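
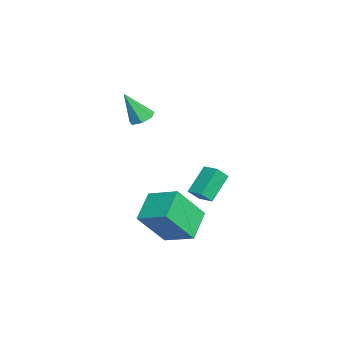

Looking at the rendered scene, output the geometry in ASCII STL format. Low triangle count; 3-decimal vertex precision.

solid 
facet normal -0.483 -0.786 -0.385
outer loop
vertex 0.454 -3.149 -1.762
vertex -0.116 -1.948 -3.502
vertex 1.834 -3.618 -2.537
endloop
endfacet
facet normal 0.260 -0.548 0.795
outer loop
vertex 2.636 -2.312 -1.898
vertex 0.454 -3.149 -1.762
vertex 1.834 -3.618 -2.537
endloop
endfacet
facet normal -0.483 -0.786 -0.385
outer loop
vertex 1.834 -3.618 -2.537
vertex -0.116 -1.948 -3.502
vertex 1.264 -2.416 -4.277
endloop
endfacet
facet normal 0.836 -0.284 -0.470
outer loop
vertex 1.264 -2.416 -4.277
vertex 2.636 -2.312 -1.898
vertex 1.834 -3.618 -2.537
endloop
endfacet
facet normal -0.836 0.284 0.470
outer loop
vertex 0.454 -3.149 -1.762
vertex 0.686 -0.642 -2.863
vertex -0.116 -1.948 -3.502
endloop
endfacet
facet normal 0.260 -0.549 0.794
outer loop
vertex 1.256 -1.844 -1.123
vertex 0.454 -3.149 -1.762
vertex 2.636 -2.312 -1.898
endloop
endfacet
facet normal -0.836 0.284 0.470
outer loop
vertex 1.256 -1.844 -1.123
vertex 0.686 -0.642 -2.863
vertex 0.454 -3.149 -1.762
endloop
endfacet
facet normal -0.260 0.549 -0.795
outer loop
vertex -0.116 -1.948 -3.502
vertex 0.686 -0.642 -2.863
vertex 1.264 -2.416 -4.277
endloop
endfacet
facet normal 0.836 -0.284 -0.470
outer loop
vertex 2.066 -1.111 -3.638
vertex 2.636 -2.312 -1.898
vertex 1.264 -2.416 -4.277
endloop
endfacet
facet normal -0.260 0.549 -0.795
outer loop
vertex 1.264 -2.416 -4.277
vertex 0.686 -0.642 -2.863
vertex 2.066 -1.111 -3.638
endloop
endfacet
facet normal 0.483 0.787 0.385
outer loop
vertex 2.066 -1.111 -3.638
vertex 1.256 -1.844 -1.123
vertex 2.636 -2.312 -1.898
endloop
endfacet
facet normal 0.483 0.786 0.385
outer loop
vertex 0.686 -0.642 -2.863
vertex 1.256 -1.844 -1.123
vertex 2.066 -1.111 -3.638
endloop
endfacet
facet normal 0.012 0.467 -0.884
outer loop
vertex -1.786 -3.044 1.915
vertex -2.169 -3.505 1.666
vertex -2.34 -2.95 1.957
endloop
endfacet
facet normal 0.169 0.672 0.721
outer loop
vertex -1.786 -3.044 1.915
vertex -2.34 -2.95 1.957
vertex -2.191 -4.315 3.194
endloop
endfacet
facet normal 0.012 0.467 -0.884
outer loop
vertex -2.34 -2.95 1.957
vertex -2.169 -3.505 1.666
vertex -2.766 -3.274 1.78
endloop
endfacet
facet normal -0.624 0.486 0.612
outer loop
vertex -2.34 -2.95 1.957
vertex -2.766 -3.274 1.78
vertex -2.191 -4.315 3.194
endloop
endfacet
facet normal 0.012 0.468 -0.884
outer loop
vertex -2.766 -3.274 1.78
vertex -2.169 -3.505 1.666
vertex -2.743 -3.773 1.516
endloop
endfacet
facet normal -0.950 -0.179 0.255
outer loop
vertex -2.766 -3.274 1.78
vertex -2.743 -3.773 1.516
vertex -2.191 -4.315 3.194
endloop
endfacet
facet normal 0.012 0.468 -0.884
outer loop
vertex -2.743 -3.773 1.516
vertex -2.169 -3.505 1.666
vertex -2.288 -4.07 1.365
endloop
endfacet
facet normal -0.563 -0.822 -0.080
outer loop
vertex -2.743 -3.773 1.516
vertex -2.288 -4.07 1.365
vertex -2.191 -4.315 3.194
endloop
endfacet
facet normal 0.012 0.468 -0.884
outer loop
vertex -2.288 -4.07 1.365
vertex -2.169 -3.505 1.666
vertex -1.744 -3.942 1.44
endloop
endfacet
facet normal 0.245 -0.959 -0.141
outer loop
vertex -2.288 -4.07 1.365
vertex -1.744 -3.942 1.44
vertex -2.191 -4.315 3.194
endloop
endfacet
facet normal 0.011 0.468 -0.884
outer loop
vertex -1.744 -3.942 1.44
vertex -2.169 -3.505 1.666
vertex -1.52 -3.485 1.685
endloop
endfacet
facet normal 0.866 -0.487 0.117
outer loop
vertex -1.744 -3.942 1.44
vertex -1.52 -3.485 1.685
vertex -2.191 -4.315 3.194
endloop
endfacet
facet normal 0.011 0.468 -0.884
outer loop
vertex -1.52 -3.485 1.685
vertex -2.169 -3.505 1.666
vertex -1.786 -3.044 1.915
endloop
endfacet
facet normal 0.831 0.240 0.502
outer loop
vertex -1.52 -3.485 1.685
vertex -1.786 -3.044 1.915
vertex -2.191 -4.315 3.194
endloop
endfacet
facet normal -0.619 0.444 0.648
outer loop
vertex -3.226 -0.692 -2.075
vertex -2.589 -0.087 -1.881
vertex -3.525 -0.171 -2.718
endloop
endfacet
facet normal -0.708 -0.672 -0.216
outer loop
vertex -2.491 -0.913 -3.799
vertex -3.226 -0.692 -2.075
vertex -3.525 -0.171 -2.718
endloop
endfacet
facet normal -0.619 0.444 0.648
outer loop
vertex -3.525 -0.171 -2.718
vertex -2.589 -0.087 -1.881
vertex -2.888 0.434 -2.524
endloop
endfacet
facet normal -0.340 0.592 -0.731
outer loop
vertex -2.888 0.434 -2.524
vertex -2.491 -0.913 -3.799
vertex -3.525 -0.171 -2.718
endloop
endfacet
facet normal 0.340 -0.592 0.731
outer loop
vertex -3.226 -0.692 -2.075
vertex -1.555 -0.829 -2.962
vertex -2.589 -0.087 -1.881
endloop
endfacet
facet normal -0.708 -0.672 -0.216
outer loop
vertex -2.192 -1.434 -3.156
vertex -3.226 -0.692 -2.075
vertex -2.491 -0.913 -3.799
endloop
endfacet
facet normal 0.340 -0.592 0.731
outer loop
vertex -2.192 -1.434 -3.156
vertex -1.555 -0.829 -2.962
vertex -3.226 -0.692 -2.075
endloop
endfacet
facet normal 0.708 0.672 0.216
outer loop
vertex -2.589 -0.087 -1.881
vertex -1.555 -0.829 -2.962
vertex -2.888 0.434 -2.524
endloop
endfacet
facet normal -0.340 0.592 -0.731
outer loop
vertex -1.854 -0.308 -3.605
vertex -2.491 -0.913 -3.799
vertex -2.888 0.434 -2.524
endloop
endfacet
facet normal 0.708 0.672 0.216
outer loop
vertex -2.888 0.434 -2.524
vertex -1.555 -0.829 -2.962
vertex -1.854 -0.308 -3.605
endloop
endfacet
facet normal 0.619 -0.444 -0.648
outer loop
vertex -1.854 -0.308 -3.605
vertex -2.192 -1.434 -3.156
vertex -2.491 -0.913 -3.799
endloop
endfacet
facet normal 0.619 -0.444 -0.648
outer loop
vertex -1.555 -0.829 -2.962
vertex -2.192 -1.434 -3.156
vertex -1.854 -0.308 -3.605
endloop
endfacet

endsolid


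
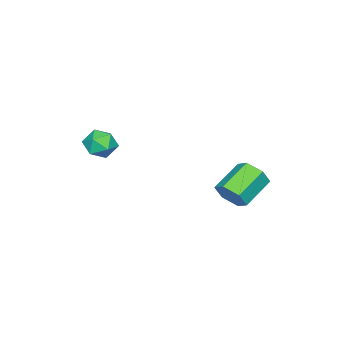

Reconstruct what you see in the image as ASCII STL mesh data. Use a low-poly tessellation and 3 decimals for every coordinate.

solid 
facet normal -0.044 0.951 0.307
outer loop
vertex 2.346 -2.084 3.59
vertex 2.641 -2.345 4.439
vertex 3.262 -2.104 3.782
endloop
endfacet
facet normal 0.102 0.915 -0.391
outer loop
vertex 2.346 -2.084 3.59
vertex 3.262 -2.104 3.782
vertex 2.949 -2.421 2.959
endloop
endfacet
facet normal -0.429 0.560 -0.709
outer loop
vertex 2.346 -2.084 3.59
vertex 2.949 -2.421 2.959
vertex 2.134 -2.857 3.108
endloop
endfacet
facet normal -0.903 0.377 -0.207
outer loop
vertex 2.346 -2.084 3.59
vertex 2.134 -2.857 3.108
vertex 1.944 -2.81 4.023
endloop
endfacet
facet normal -0.664 0.618 0.421
outer loop
vertex 2.346 -2.084 3.59
vertex 1.944 -2.81 4.023
vertex 2.641 -2.345 4.439
endloop
endfacet
facet normal 0.701 0.535 -0.472
outer loop
vertex 2.949 -2.421 2.959
vertex 3.262 -2.104 3.782
vertex 3.616 -2.89 3.417
endloop
endfacet
facet normal 0.466 0.593 0.657
outer loop
vertex 3.262 -2.104 3.782
vertex 2.641 -2.345 4.439
vertex 3.426 -2.843 4.332
endloop
endfacet
facet normal -0.539 0.055 0.841
outer loop
vertex 2.641 -2.345 4.439
vertex 1.944 -2.81 4.023
vertex 2.611 -3.279 4.481
endloop
endfacet
facet normal -0.926 -0.336 -0.175
outer loop
vertex 1.944 -2.81 4.023
vertex 2.134 -2.857 3.108
vertex 2.298 -3.596 3.658
endloop
endfacet
facet normal -0.159 -0.039 -0.986
outer loop
vertex 2.134 -2.857 3.108
vertex 2.949 -2.421 2.959
vertex 2.919 -3.355 3.001
endloop
endfacet
facet normal 0.903 -0.377 0.207
outer loop
vertex 3.214 -3.616 3.85
vertex 3.616 -2.89 3.417
vertex 3.426 -2.843 4.332
endloop
endfacet
facet normal 0.429 -0.560 0.709
outer loop
vertex 3.214 -3.616 3.85
vertex 3.426 -2.843 4.332
vertex 2.611 -3.279 4.481
endloop
endfacet
facet normal -0.102 -0.915 0.391
outer loop
vertex 3.214 -3.616 3.85
vertex 2.611 -3.279 4.481
vertex 2.298 -3.596 3.658
endloop
endfacet
facet normal 0.044 -0.951 -0.307
outer loop
vertex 3.214 -3.616 3.85
vertex 2.298 -3.596 3.658
vertex 2.919 -3.355 3.001
endloop
endfacet
facet normal 0.664 -0.618 -0.421
outer loop
vertex 3.214 -3.616 3.85
vertex 2.919 -3.355 3.001
vertex 3.616 -2.89 3.417
endloop
endfacet
facet normal 0.926 0.336 0.175
outer loop
vertex 3.426 -2.843 4.332
vertex 3.616 -2.89 3.417
vertex 3.262 -2.104 3.782
endloop
endfacet
facet normal 0.159 0.039 0.986
outer loop
vertex 2.611 -3.279 4.481
vertex 3.426 -2.843 4.332
vertex 2.641 -2.345 4.439
endloop
endfacet
facet normal -0.701 -0.535 0.472
outer loop
vertex 2.298 -3.596 3.658
vertex 2.611 -3.279 4.481
vertex 1.944 -2.81 4.023
endloop
endfacet
facet normal -0.466 -0.593 -0.657
outer loop
vertex 2.919 -3.355 3.001
vertex 2.298 -3.596 3.658
vertex 2.134 -2.857 3.108
endloop
endfacet
facet normal 0.539 -0.055 -0.841
outer loop
vertex 3.616 -2.89 3.417
vertex 2.919 -3.355 3.001
vertex 2.949 -2.421 2.959
endloop
endfacet
facet normal 0.867 -0.180 -0.465
outer loop
vertex 1.195 3.829 1.398
vertex 0.788 3.139 0.906
vertex 0.79 4.017 0.571
endloop
endfacet
facet normal 0.251 0.963 0.096
outer loop
vertex 1.195 3.829 1.398
vertex 0.79 4.017 0.571
vertex -0.461 4.171 2.287
endloop
endfacet
facet normal 0.251 0.963 0.096
outer loop
vertex -0.461 4.171 2.287
vertex 0.79 4.017 0.571
vertex -0.866 4.359 1.459
endloop
endfacet
facet normal -0.867 0.179 0.465
outer loop
vertex -0.461 4.171 2.287
vertex -0.866 4.359 1.459
vertex -0.868 3.481 1.794
endloop
endfacet
facet normal 0.867 -0.180 -0.465
outer loop
vertex 0.79 4.017 0.571
vertex 0.788 3.139 0.906
vertex 0.383 3.327 0.079
endloop
endfacet
facet normal -0.248 0.655 -0.714
outer loop
vertex 0.79 4.017 0.571
vertex 0.383 3.327 0.079
vertex -0.866 4.359 1.459
endloop
endfacet
facet normal -0.247 0.655 -0.714
outer loop
vertex -0.866 4.359 1.459
vertex 0.383 3.327 0.079
vertex -1.273 3.67 0.967
endloop
endfacet
facet normal -0.867 0.180 0.465
outer loop
vertex -0.866 4.359 1.459
vertex -1.273 3.67 0.967
vertex -0.868 3.481 1.794
endloop
endfacet
facet normal 0.867 -0.179 -0.465
outer loop
vertex 0.383 3.327 0.079
vertex 0.788 3.139 0.906
vertex 0.381 2.449 0.413
endloop
endfacet
facet normal -0.498 -0.307 -0.811
outer loop
vertex 0.383 3.327 0.079
vertex 0.381 2.449 0.413
vertex -1.273 3.67 0.967
endloop
endfacet
facet normal -0.499 -0.308 -0.810
outer loop
vertex -1.273 3.67 0.967
vertex 0.381 2.449 0.413
vertex -1.275 2.791 1.302
endloop
endfacet
facet normal -0.867 0.179 0.465
outer loop
vertex -1.273 3.67 0.967
vertex -1.275 2.791 1.302
vertex -0.868 3.481 1.794
endloop
endfacet
facet normal 0.867 -0.179 -0.465
outer loop
vertex 0.381 2.449 0.413
vertex 0.788 3.139 0.906
vertex 0.786 2.261 1.241
endloop
endfacet
facet normal -0.251 -0.963 -0.096
outer loop
vertex 0.381 2.449 0.413
vertex 0.786 2.261 1.241
vertex -1.275 2.791 1.302
endloop
endfacet
facet normal -0.251 -0.963 -0.096
outer loop
vertex -1.275 2.791 1.302
vertex 0.786 2.261 1.241
vertex -0.87 2.603 2.129
endloop
endfacet
facet normal -0.867 0.180 0.465
outer loop
vertex -1.275 2.791 1.302
vertex -0.87 2.603 2.129
vertex -0.868 3.481 1.794
endloop
endfacet
facet normal 0.867 -0.180 -0.465
outer loop
vertex 0.786 2.261 1.241
vertex 0.788 3.139 0.906
vertex 1.193 2.95 1.733
endloop
endfacet
facet normal 0.247 -0.656 0.714
outer loop
vertex 0.786 2.261 1.241
vertex 1.193 2.95 1.733
vertex -0.87 2.603 2.129
endloop
endfacet
facet normal 0.247 -0.655 0.714
outer loop
vertex -0.87 2.603 2.129
vertex 1.193 2.95 1.733
vertex -0.463 3.293 2.621
endloop
endfacet
facet normal -0.867 0.180 0.465
outer loop
vertex -0.87 2.603 2.129
vertex -0.463 3.293 2.621
vertex -0.868 3.481 1.794
endloop
endfacet
facet normal 0.867 -0.179 -0.465
outer loop
vertex 1.193 2.95 1.733
vertex 0.788 3.139 0.906
vertex 1.195 3.829 1.398
endloop
endfacet
facet normal 0.498 0.308 0.811
outer loop
vertex 1.193 2.95 1.733
vertex 1.195 3.829 1.398
vertex -0.463 3.293 2.621
endloop
endfacet
facet normal 0.499 0.307 0.811
outer loop
vertex -0.463 3.293 2.621
vertex 1.195 3.829 1.398
vertex -0.461 4.171 2.287
endloop
endfacet
facet normal -0.867 0.179 0.465
outer loop
vertex -0.463 3.293 2.621
vertex -0.461 4.171 2.287
vertex -0.868 3.481 1.794
endloop
endfacet

endsolid


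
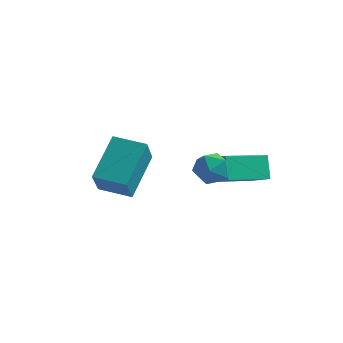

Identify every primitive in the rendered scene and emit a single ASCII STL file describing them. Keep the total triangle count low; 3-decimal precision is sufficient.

solid 
facet normal -0.986 -0.097 0.133
outer loop
vertex -3.011 -0.806 1.12
vertex -2.996 0.816 2.422
vertex -3.256 0.115 -0.025
endloop
endfacet
facet normal -0.008 -0.780 -0.626
outer loop
vertex -1.944 0.244 -0.202
vertex -3.011 -0.806 1.12
vertex -3.256 0.115 -0.025
endloop
endfacet
facet normal -0.986 -0.097 0.133
outer loop
vertex -3.256 0.115 -0.025
vertex -2.996 0.816 2.422
vertex -3.241 1.737 1.276
endloop
endfacet
facet normal -0.164 0.618 -0.769
outer loop
vertex -3.241 1.737 1.276
vertex -1.944 0.244 -0.202
vertex -3.256 0.115 -0.025
endloop
endfacet
facet normal 0.164 -0.618 0.768
outer loop
vertex -3.011 -0.806 1.12
vertex -1.684 0.945 2.245
vertex -2.996 0.816 2.422
endloop
endfacet
facet normal -0.007 -0.780 -0.625
outer loop
vertex -1.699 -0.677 0.944
vertex -3.011 -0.806 1.12
vertex -1.944 0.244 -0.202
endloop
endfacet
facet normal 0.164 -0.618 0.769
outer loop
vertex -1.699 -0.677 0.944
vertex -1.684 0.945 2.245
vertex -3.011 -0.806 1.12
endloop
endfacet
facet normal 0.008 0.780 0.625
outer loop
vertex -2.996 0.816 2.422
vertex -1.684 0.945 2.245
vertex -3.241 1.737 1.276
endloop
endfacet
facet normal -0.164 0.618 -0.769
outer loop
vertex -1.929 1.866 1.1
vertex -1.944 0.244 -0.202
vertex -3.241 1.737 1.276
endloop
endfacet
facet normal 0.007 0.780 0.626
outer loop
vertex -3.241 1.737 1.276
vertex -1.684 0.945 2.245
vertex -1.929 1.866 1.1
endloop
endfacet
facet normal 0.986 0.097 -0.133
outer loop
vertex -1.929 1.866 1.1
vertex -1.699 -0.677 0.944
vertex -1.944 0.244 -0.202
endloop
endfacet
facet normal 0.986 0.097 -0.133
outer loop
vertex -1.684 0.945 2.245
vertex -1.699 -0.677 0.944
vertex -1.929 1.866 1.1
endloop
endfacet
facet normal -0.534 0.333 0.777
outer loop
vertex 1.151 -0.991 3.03
vertex 1.588 -1.39 3.501
vertex 1.774 -0.678 3.324
endloop
endfacet
facet normal -0.526 0.813 0.249
outer loop
vertex 1.151 -0.991 3.03
vertex 1.774 -0.678 3.324
vertex 1.602 -0.566 2.595
endloop
endfacet
facet normal -0.797 0.504 -0.333
outer loop
vertex 1.151 -0.991 3.03
vertex 1.602 -0.566 2.595
vertex 1.31 -1.208 2.322
endloop
endfacet
facet normal -0.972 -0.168 -0.167
outer loop
vertex 1.151 -0.991 3.03
vertex 1.31 -1.208 2.322
vertex 1.302 -1.718 2.882
endloop
endfacet
facet normal -0.810 -0.274 0.519
outer loop
vertex 1.151 -0.991 3.03
vertex 1.302 -1.718 2.882
vertex 1.588 -1.39 3.501
endloop
endfacet
facet normal 0.154 0.981 0.114
outer loop
vertex 1.602 -0.566 2.595
vertex 1.774 -0.678 3.324
vertex 2.318 -0.702 2.798
endloop
endfacet
facet normal 0.142 0.204 0.969
outer loop
vertex 1.774 -0.678 3.324
vertex 1.588 -1.39 3.501
vertex 2.31 -1.212 3.358
endloop
endfacet
facet normal -0.304 -0.777 0.552
outer loop
vertex 1.588 -1.39 3.501
vertex 1.302 -1.718 2.882
vertex 2.018 -1.854 3.085
endloop
endfacet
facet normal -0.567 -0.605 -0.559
outer loop
vertex 1.302 -1.718 2.882
vertex 1.31 -1.208 2.322
vertex 1.846 -1.742 2.356
endloop
endfacet
facet normal -0.283 0.481 -0.830
outer loop
vertex 1.31 -1.208 2.322
vertex 1.602 -0.566 2.595
vertex 2.032 -1.03 2.179
endloop
endfacet
facet normal 0.972 0.168 0.167
outer loop
vertex 2.469 -1.429 2.65
vertex 2.318 -0.702 2.798
vertex 2.31 -1.212 3.358
endloop
endfacet
facet normal 0.797 -0.504 0.333
outer loop
vertex 2.469 -1.429 2.65
vertex 2.31 -1.212 3.358
vertex 2.018 -1.854 3.085
endloop
endfacet
facet normal 0.526 -0.813 -0.249
outer loop
vertex 2.469 -1.429 2.65
vertex 2.018 -1.854 3.085
vertex 1.846 -1.742 2.356
endloop
endfacet
facet normal 0.534 -0.333 -0.777
outer loop
vertex 2.469 -1.429 2.65
vertex 1.846 -1.742 2.356
vertex 2.032 -1.03 2.179
endloop
endfacet
facet normal 0.810 0.274 -0.519
outer loop
vertex 2.469 -1.429 2.65
vertex 2.032 -1.03 2.179
vertex 2.318 -0.702 2.798
endloop
endfacet
facet normal 0.567 0.605 0.559
outer loop
vertex 2.31 -1.212 3.358
vertex 2.318 -0.702 2.798
vertex 1.774 -0.678 3.324
endloop
endfacet
facet normal 0.283 -0.481 0.830
outer loop
vertex 2.018 -1.854 3.085
vertex 2.31 -1.212 3.358
vertex 1.588 -1.39 3.501
endloop
endfacet
facet normal -0.154 -0.981 -0.114
outer loop
vertex 1.846 -1.742 2.356
vertex 2.018 -1.854 3.085
vertex 1.302 -1.718 2.882
endloop
endfacet
facet normal -0.142 -0.204 -0.969
outer loop
vertex 2.032 -1.03 2.179
vertex 1.846 -1.742 2.356
vertex 1.31 -1.208 2.322
endloop
endfacet
facet normal 0.304 0.777 -0.552
outer loop
vertex 2.318 -0.702 2.798
vertex 2.032 -1.03 2.179
vertex 1.602 -0.566 2.595
endloop
endfacet
facet normal -0.292 0.438 0.850
outer loop
vertex 1.523 0.626 2.511
vertex 2.363 2.449 1.86
vertex 0.705 0.86 2.11
endloop
endfacet
facet normal -0.398 -0.864 0.309
outer loop
vertex 1.017 0.391 1.2
vertex 1.523 0.626 2.511
vertex 0.705 0.86 2.11
endloop
endfacet
facet normal -0.292 0.438 0.850
outer loop
vertex 0.705 0.86 2.11
vertex 2.363 2.449 1.86
vertex 1.545 2.683 1.459
endloop
endfacet
facet normal -0.870 0.249 -0.426
outer loop
vertex 1.545 2.683 1.459
vertex 1.017 0.391 1.2
vertex 0.705 0.86 2.11
endloop
endfacet
facet normal 0.870 -0.249 0.426
outer loop
vertex 1.523 0.626 2.511
vertex 2.675 1.98 0.95
vertex 2.363 2.449 1.86
endloop
endfacet
facet normal -0.398 -0.864 0.309
outer loop
vertex 1.835 0.157 1.601
vertex 1.523 0.626 2.511
vertex 1.017 0.391 1.2
endloop
endfacet
facet normal 0.870 -0.249 0.426
outer loop
vertex 1.835 0.157 1.601
vertex 2.675 1.98 0.95
vertex 1.523 0.626 2.511
endloop
endfacet
facet normal 0.398 0.864 -0.309
outer loop
vertex 2.363 2.449 1.86
vertex 2.675 1.98 0.95
vertex 1.545 2.683 1.459
endloop
endfacet
facet normal -0.870 0.249 -0.426
outer loop
vertex 1.857 2.214 0.549
vertex 1.017 0.391 1.2
vertex 1.545 2.683 1.459
endloop
endfacet
facet normal 0.398 0.864 -0.309
outer loop
vertex 1.545 2.683 1.459
vertex 2.675 1.98 0.95
vertex 1.857 2.214 0.549
endloop
endfacet
facet normal 0.292 -0.438 -0.850
outer loop
vertex 1.857 2.214 0.549
vertex 1.835 0.157 1.601
vertex 1.017 0.391 1.2
endloop
endfacet
facet normal 0.292 -0.438 -0.850
outer loop
vertex 2.675 1.98 0.95
vertex 1.835 0.157 1.601
vertex 1.857 2.214 0.549
endloop
endfacet

endsolid


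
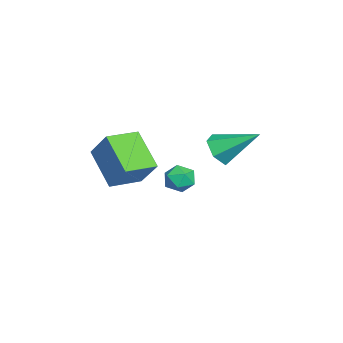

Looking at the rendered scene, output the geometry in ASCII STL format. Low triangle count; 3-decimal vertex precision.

solid 
facet normal -0.660 0.268 0.702
outer loop
vertex -0.451 -0.322 -1.018
vertex -0.915 -0.877 -1.242
vertex -0.398 -1.01 -0.705
endloop
endfacet
facet normal 0.007 0.415 0.910
outer loop
vertex -0.451 -0.322 -1.018
vertex -0.398 -1.01 -0.705
vertex 0.23 -0.626 -0.885
endloop
endfacet
facet normal 0.297 0.853 0.429
outer loop
vertex -0.451 -0.322 -1.018
vertex 0.23 -0.626 -0.885
vertex 0.101 -0.256 -1.532
endloop
endfacet
facet normal -0.190 0.979 -0.078
outer loop
vertex -0.451 -0.322 -1.018
vertex 0.101 -0.256 -1.532
vertex -0.606 -0.411 -1.753
endloop
endfacet
facet normal -0.782 0.617 0.090
outer loop
vertex -0.451 -0.322 -1.018
vertex -0.606 -0.411 -1.753
vertex -0.915 -0.877 -1.242
endloop
endfacet
facet normal 0.379 -0.195 0.905
outer loop
vertex 0.23 -0.626 -0.885
vertex -0.398 -1.01 -0.705
vertex 0.186 -1.369 -1.027
endloop
endfacet
facet normal -0.701 -0.432 0.568
outer loop
vertex -0.398 -1.01 -0.705
vertex -0.915 -0.877 -1.242
vertex -0.521 -1.524 -1.248
endloop
endfacet
facet normal -0.897 0.134 -0.421
outer loop
vertex -0.915 -0.877 -1.242
vertex -0.606 -0.411 -1.753
vertex -0.65 -1.154 -1.895
endloop
endfacet
facet normal 0.059 0.718 -0.693
outer loop
vertex -0.606 -0.411 -1.753
vertex 0.101 -0.256 -1.532
vertex -0.022 -0.77 -2.075
endloop
endfacet
facet normal 0.848 0.515 0.126
outer loop
vertex 0.101 -0.256 -1.532
vertex 0.23 -0.626 -0.885
vertex 0.495 -0.903 -1.538
endloop
endfacet
facet normal 0.190 -0.979 0.078
outer loop
vertex 0.031 -1.458 -1.762
vertex 0.186 -1.369 -1.027
vertex -0.521 -1.524 -1.248
endloop
endfacet
facet normal -0.297 -0.853 -0.429
outer loop
vertex 0.031 -1.458 -1.762
vertex -0.521 -1.524 -1.248
vertex -0.65 -1.154 -1.895
endloop
endfacet
facet normal -0.007 -0.415 -0.910
outer loop
vertex 0.031 -1.458 -1.762
vertex -0.65 -1.154 -1.895
vertex -0.022 -0.77 -2.075
endloop
endfacet
facet normal 0.660 -0.268 -0.702
outer loop
vertex 0.031 -1.458 -1.762
vertex -0.022 -0.77 -2.075
vertex 0.495 -0.903 -1.538
endloop
endfacet
facet normal 0.782 -0.617 -0.090
outer loop
vertex 0.031 -1.458 -1.762
vertex 0.495 -0.903 -1.538
vertex 0.186 -1.369 -1.027
endloop
endfacet
facet normal -0.059 -0.718 0.693
outer loop
vertex -0.521 -1.524 -1.248
vertex 0.186 -1.369 -1.027
vertex -0.398 -1.01 -0.705
endloop
endfacet
facet normal -0.848 -0.515 -0.126
outer loop
vertex -0.65 -1.154 -1.895
vertex -0.521 -1.524 -1.248
vertex -0.915 -0.877 -1.242
endloop
endfacet
facet normal -0.379 0.195 -0.905
outer loop
vertex -0.022 -0.77 -2.075
vertex -0.65 -1.154 -1.895
vertex -0.606 -0.411 -1.753
endloop
endfacet
facet normal 0.701 0.432 -0.568
outer loop
vertex 0.495 -0.903 -1.538
vertex -0.022 -0.77 -2.075
vertex 0.101 -0.256 -1.532
endloop
endfacet
facet normal 0.897 -0.134 0.421
outer loop
vertex 0.186 -1.369 -1.027
vertex 0.495 -0.903 -1.538
vertex 0.23 -0.626 -0.885
endloop
endfacet
facet normal -0.625 0.776 -0.084
outer loop
vertex 1.961 -2.326 2.3
vertex 3.22 -1.448 1.049
vertex 1.236 -3.043 1.067
endloop
endfacet
facet normal -0.636 -0.443 0.632
outer loop
vertex 2.16 -4.192 1.191
vertex 1.961 -2.326 2.3
vertex 1.236 -3.043 1.067
endloop
endfacet
facet normal -0.625 0.776 -0.084
outer loop
vertex 1.236 -3.043 1.067
vertex 3.22 -1.448 1.049
vertex 2.494 -2.165 -0.184
endloop
endfacet
facet normal -0.454 -0.448 -0.770
outer loop
vertex 2.494 -2.165 -0.184
vertex 2.16 -4.192 1.191
vertex 1.236 -3.043 1.067
endloop
endfacet
facet normal 0.453 0.448 0.771
outer loop
vertex 1.961 -2.326 2.3
vertex 4.144 -2.597 1.173
vertex 3.22 -1.448 1.049
endloop
endfacet
facet normal -0.636 -0.443 0.632
outer loop
vertex 2.886 -3.475 2.424
vertex 1.961 -2.326 2.3
vertex 2.16 -4.192 1.191
endloop
endfacet
facet normal 0.453 0.448 0.770
outer loop
vertex 2.886 -3.475 2.424
vertex 4.144 -2.597 1.173
vertex 1.961 -2.326 2.3
endloop
endfacet
facet normal 0.636 0.443 -0.632
outer loop
vertex 3.22 -1.448 1.049
vertex 4.144 -2.597 1.173
vertex 2.494 -2.165 -0.184
endloop
endfacet
facet normal -0.453 -0.448 -0.771
outer loop
vertex 3.419 -3.314 -0.06
vertex 2.16 -4.192 1.191
vertex 2.494 -2.165 -0.184
endloop
endfacet
facet normal 0.636 0.444 -0.632
outer loop
vertex 2.494 -2.165 -0.184
vertex 4.144 -2.597 1.173
vertex 3.419 -3.314 -0.06
endloop
endfacet
facet normal 0.625 -0.776 0.084
outer loop
vertex 3.419 -3.314 -0.06
vertex 2.886 -3.475 2.424
vertex 2.16 -4.192 1.191
endloop
endfacet
facet normal 0.625 -0.776 0.084
outer loop
vertex 4.144 -2.597 1.173
vertex 2.886 -3.475 2.424
vertex 3.419 -3.314 -0.06
endloop
endfacet
facet normal -0.151 -0.823 -0.547
outer loop
vertex 2.806 0.671 1.472
vertex 1.993 0.837 1.447
vertex 2.495 1.136 0.858
endloop
endfacet
facet normal 0.911 0.372 -0.179
outer loop
vertex 2.806 0.671 1.472
vertex 2.495 1.136 0.858
vertex 2.287 2.443 2.513
endloop
endfacet
facet normal -0.151 -0.823 -0.547
outer loop
vertex 2.495 1.136 0.858
vertex 1.993 0.837 1.447
vertex 1.682 1.302 0.833
endloop
endfacet
facet normal 0.178 0.783 -0.596
outer loop
vertex 2.495 1.136 0.858
vertex 1.682 1.302 0.833
vertex 2.287 2.443 2.513
endloop
endfacet
facet normal -0.151 -0.823 -0.547
outer loop
vertex 1.682 1.302 0.833
vertex 1.993 0.837 1.447
vertex 1.18 1.003 1.422
endloop
endfacet
facet normal -0.681 0.696 -0.227
outer loop
vertex 1.682 1.302 0.833
vertex 1.18 1.003 1.422
vertex 2.287 2.443 2.513
endloop
endfacet
facet normal -0.151 -0.823 -0.547
outer loop
vertex 1.18 1.003 1.422
vertex 1.993 0.837 1.447
vertex 1.49 0.538 2.036
endloop
endfacet
facet normal -0.807 0.198 0.557
outer loop
vertex 1.18 1.003 1.422
vertex 1.49 0.538 2.036
vertex 2.287 2.443 2.513
endloop
endfacet
facet normal -0.150 -0.824 -0.547
outer loop
vertex 1.49 0.538 2.036
vertex 1.993 0.837 1.447
vertex 2.303 0.373 2.061
endloop
endfacet
facet normal -0.073 -0.213 0.974
outer loop
vertex 1.49 0.538 2.036
vertex 2.303 0.373 2.061
vertex 2.287 2.443 2.513
endloop
endfacet
facet normal -0.151 -0.824 -0.546
outer loop
vertex 2.303 0.373 2.061
vertex 1.993 0.837 1.447
vertex 2.806 0.671 1.472
endloop
endfacet
facet normal 0.785 -0.126 0.606
outer loop
vertex 2.303 0.373 2.061
vertex 2.806 0.671 1.472
vertex 2.287 2.443 2.513
endloop
endfacet

endsolid


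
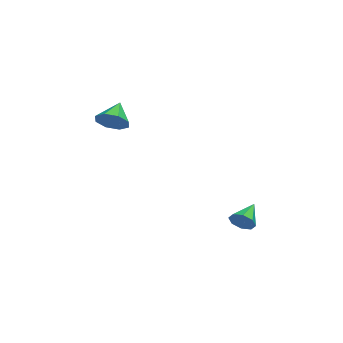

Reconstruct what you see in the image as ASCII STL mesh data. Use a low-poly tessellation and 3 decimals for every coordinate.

solid 
facet normal 0.839 -0.273 -0.471
outer loop
vertex 4.251 2.476 -2.368
vertex 3.988 2.065 -2.598
vertex 4.081 2.58 -2.731
endloop
endfacet
facet normal -0.009 0.960 0.279
outer loop
vertex 4.251 2.476 -2.368
vertex 4.081 2.58 -2.731
vertex 3.032 2.375 -2.062
endloop
endfacet
facet normal 0.839 -0.273 -0.471
outer loop
vertex 4.081 2.58 -2.731
vertex 3.988 2.065 -2.598
vertex 3.857 2.381 -3.015
endloop
endfacet
facet normal -0.373 0.872 -0.317
outer loop
vertex 4.081 2.58 -2.731
vertex 3.857 2.381 -3.015
vertex 3.032 2.375 -2.062
endloop
endfacet
facet normal 0.840 -0.271 -0.470
outer loop
vertex 3.857 2.381 -3.015
vertex 3.988 2.065 -2.598
vertex 3.71 1.997 -3.056
endloop
endfacet
facet normal -0.713 0.338 -0.615
outer loop
vertex 3.857 2.381 -3.015
vertex 3.71 1.997 -3.056
vertex 3.032 2.375 -2.062
endloop
endfacet
facet normal 0.840 -0.272 -0.469
outer loop
vertex 3.71 1.997 -3.056
vertex 3.988 2.065 -2.598
vertex 3.726 1.653 -2.828
endloop
endfacet
facet normal -0.833 -0.332 -0.442
outer loop
vertex 3.71 1.997 -3.056
vertex 3.726 1.653 -2.828
vertex 3.032 2.375 -2.062
endloop
endfacet
facet normal 0.840 -0.272 -0.470
outer loop
vertex 3.726 1.653 -2.828
vertex 3.988 2.065 -2.598
vertex 3.895 1.549 -2.466
endloop
endfacet
facet normal -0.664 -0.741 0.097
outer loop
vertex 3.726 1.653 -2.828
vertex 3.895 1.549 -2.466
vertex 3.032 2.375 -2.062
endloop
endfacet
facet normal 0.840 -0.272 -0.470
outer loop
vertex 3.895 1.549 -2.466
vertex 3.988 2.065 -2.598
vertex 4.119 1.748 -2.181
endloop
endfacet
facet normal -0.301 -0.654 0.694
outer loop
vertex 3.895 1.549 -2.466
vertex 4.119 1.748 -2.181
vertex 3.032 2.375 -2.062
endloop
endfacet
facet normal 0.839 -0.273 -0.471
outer loop
vertex 4.119 1.748 -2.181
vertex 3.988 2.065 -2.598
vertex 4.267 2.132 -2.14
endloop
endfacet
facet normal 0.039 -0.121 0.992
outer loop
vertex 4.119 1.748 -2.181
vertex 4.267 2.132 -2.14
vertex 3.032 2.375 -2.062
endloop
endfacet
facet normal 0.839 -0.273 -0.471
outer loop
vertex 4.267 2.132 -2.14
vertex 3.988 2.065 -2.598
vertex 4.251 2.476 -2.368
endloop
endfacet
facet normal 0.160 0.551 0.819
outer loop
vertex 4.267 2.132 -2.14
vertex 4.251 2.476 -2.368
vertex 3.032 2.375 -2.062
endloop
endfacet
facet normal 0.760 -0.120 -0.639
outer loop
vertex 3.508 -2.586 2.236
vertex 3.088 -2.916 1.799
vertex 3.273 -2.258 1.895
endloop
endfacet
facet normal 0.029 0.730 0.683
outer loop
vertex 3.508 -2.586 2.236
vertex 3.273 -2.258 1.895
vertex 2.252 -2.784 2.501
endloop
endfacet
facet normal 0.761 -0.121 -0.638
outer loop
vertex 3.273 -2.258 1.895
vertex 3.088 -2.916 1.799
vertex 2.93 -2.316 1.497
endloop
endfacet
facet normal -0.364 0.914 0.180
outer loop
vertex 3.273 -2.258 1.895
vertex 2.93 -2.316 1.497
vertex 2.252 -2.784 2.501
endloop
endfacet
facet normal 0.759 -0.122 -0.639
outer loop
vertex 2.93 -2.316 1.497
vertex 3.088 -2.916 1.799
vertex 2.679 -2.725 1.277
endloop
endfacet
facet normal -0.765 0.598 -0.238
outer loop
vertex 2.93 -2.316 1.497
vertex 2.679 -2.725 1.277
vertex 2.252 -2.784 2.501
endloop
endfacet
facet normal 0.760 -0.119 -0.639
outer loop
vertex 2.679 -2.725 1.277
vertex 3.088 -2.916 1.799
vertex 2.669 -3.246 1.362
endloop
endfacet
facet normal -0.943 -0.036 -0.331
outer loop
vertex 2.679 -2.725 1.277
vertex 2.669 -3.246 1.362
vertex 2.252 -2.784 2.501
endloop
endfacet
facet normal 0.761 -0.121 -0.638
outer loop
vertex 2.669 -3.246 1.362
vertex 3.088 -2.916 1.799
vertex 2.903 -3.574 1.703
endloop
endfacet
facet normal -0.792 -0.609 -0.043
outer loop
vertex 2.669 -3.246 1.362
vertex 2.903 -3.574 1.703
vertex 2.252 -2.784 2.501
endloop
endfacet
facet normal 0.760 -0.120 -0.639
outer loop
vertex 2.903 -3.574 1.703
vertex 3.088 -2.916 1.799
vertex 3.246 -3.516 2.1
endloop
endfacet
facet normal -0.399 -0.793 0.460
outer loop
vertex 2.903 -3.574 1.703
vertex 3.246 -3.516 2.1
vertex 2.252 -2.784 2.501
endloop
endfacet
facet normal 0.759 -0.121 -0.639
outer loop
vertex 3.246 -3.516 2.1
vertex 3.088 -2.916 1.799
vertex 3.497 -3.107 2.321
endloop
endfacet
facet normal 0.003 -0.477 0.879
outer loop
vertex 3.246 -3.516 2.1
vertex 3.497 -3.107 2.321
vertex 2.252 -2.784 2.501
endloop
endfacet
facet normal 0.760 -0.120 -0.639
outer loop
vertex 3.497 -3.107 2.321
vertex 3.088 -2.916 1.799
vertex 3.508 -2.586 2.236
endloop
endfacet
facet normal 0.181 0.155 0.971
outer loop
vertex 3.497 -3.107 2.321
vertex 3.508 -2.586 2.236
vertex 2.252 -2.784 2.501
endloop
endfacet

endsolid


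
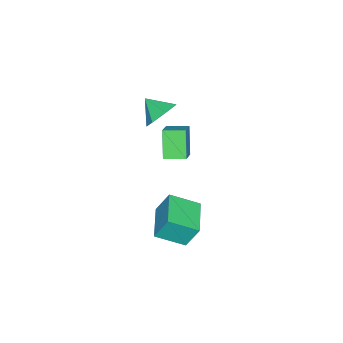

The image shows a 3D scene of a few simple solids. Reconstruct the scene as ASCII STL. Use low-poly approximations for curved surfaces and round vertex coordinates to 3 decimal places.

solid 
facet normal -0.491 -0.285 0.823
outer loop
vertex -1.535 -0.779 -0.179
vertex -1.95 0.203 -0.086
vertex -2.636 -1.168 -0.97
endloop
endfacet
facet normal 0.387 -0.918 -0.087
outer loop
vertex -1.87 -0.723 -2.254
vertex -1.535 -0.779 -0.179
vertex -2.636 -1.168 -0.97
endloop
endfacet
facet normal -0.491 -0.285 0.823
outer loop
vertex -2.636 -1.168 -0.97
vertex -1.95 0.203 -0.086
vertex -3.05 -0.186 -0.877
endloop
endfacet
facet normal -0.780 -0.276 -0.561
outer loop
vertex -3.05 -0.186 -0.877
vertex -1.87 -0.723 -2.254
vertex -2.636 -1.168 -0.97
endloop
endfacet
facet normal 0.780 0.277 0.561
outer loop
vertex -1.535 -0.779 -0.179
vertex -1.184 0.648 -1.37
vertex -1.95 0.203 -0.086
endloop
endfacet
facet normal 0.387 -0.918 -0.087
outer loop
vertex -0.77 -0.334 -1.463
vertex -1.535 -0.779 -0.179
vertex -1.87 -0.723 -2.254
endloop
endfacet
facet normal 0.781 0.276 0.561
outer loop
vertex -0.77 -0.334 -1.463
vertex -1.184 0.648 -1.37
vertex -1.535 -0.779 -0.179
endloop
endfacet
facet normal -0.387 0.918 0.087
outer loop
vertex -1.95 0.203 -0.086
vertex -1.184 0.648 -1.37
vertex -3.05 -0.186 -0.877
endloop
endfacet
facet normal -0.780 -0.277 -0.561
outer loop
vertex -2.285 0.259 -2.161
vertex -1.87 -0.723 -2.254
vertex -3.05 -0.186 -0.877
endloop
endfacet
facet normal -0.387 0.918 0.087
outer loop
vertex -3.05 -0.186 -0.877
vertex -1.184 0.648 -1.37
vertex -2.285 0.259 -2.161
endloop
endfacet
facet normal 0.491 0.285 -0.823
outer loop
vertex -2.285 0.259 -2.161
vertex -0.77 -0.334 -1.463
vertex -1.87 -0.723 -2.254
endloop
endfacet
facet normal 0.491 0.285 -0.823
outer loop
vertex -1.184 0.648 -1.37
vertex -0.77 -0.334 -1.463
vertex -2.285 0.259 -2.161
endloop
endfacet
facet normal -0.895 -0.439 0.076
outer loop
vertex 2.602 1.798 -0.055
vertex 1.961 2.989 -0.725
vertex 2.781 1.227 -1.243
endloop
endfacet
facet normal 0.425 -0.789 0.443
outer loop
vertex 4.339 1.991 -1.375
vertex 2.602 1.798 -0.055
vertex 2.781 1.227 -1.243
endloop
endfacet
facet normal -0.895 -0.439 0.076
outer loop
vertex 2.781 1.227 -1.243
vertex 1.961 2.989 -0.725
vertex 2.14 2.418 -1.913
endloop
endfacet
facet normal 0.135 -0.430 -0.893
outer loop
vertex 2.14 2.418 -1.913
vertex 4.339 1.991 -1.375
vertex 2.781 1.227 -1.243
endloop
endfacet
facet normal -0.135 0.430 0.893
outer loop
vertex 2.602 1.798 -0.055
vertex 3.519 3.753 -0.857
vertex 1.961 2.989 -0.725
endloop
endfacet
facet normal 0.425 -0.789 0.443
outer loop
vertex 4.16 2.562 -0.187
vertex 2.602 1.798 -0.055
vertex 4.339 1.991 -1.375
endloop
endfacet
facet normal -0.135 0.430 0.893
outer loop
vertex 4.16 2.562 -0.187
vertex 3.519 3.753 -0.857
vertex 2.602 1.798 -0.055
endloop
endfacet
facet normal -0.425 0.789 -0.443
outer loop
vertex 1.961 2.989 -0.725
vertex 3.519 3.753 -0.857
vertex 2.14 2.418 -1.913
endloop
endfacet
facet normal 0.135 -0.430 -0.893
outer loop
vertex 3.698 3.182 -2.045
vertex 4.339 1.991 -1.375
vertex 2.14 2.418 -1.913
endloop
endfacet
facet normal -0.425 0.789 -0.443
outer loop
vertex 2.14 2.418 -1.913
vertex 3.519 3.753 -0.857
vertex 3.698 3.182 -2.045
endloop
endfacet
facet normal 0.895 0.439 -0.076
outer loop
vertex 3.698 3.182 -2.045
vertex 4.16 2.562 -0.187
vertex 4.339 1.991 -1.375
endloop
endfacet
facet normal 0.895 0.439 -0.076
outer loop
vertex 3.519 3.753 -0.857
vertex 4.16 2.562 -0.187
vertex 3.698 3.182 -2.045
endloop
endfacet
facet normal 0.131 0.817 -0.562
outer loop
vertex -0.814 -0.202 1.982
vertex -1.243 -0.622 1.271
vertex -1.614 -0.099 1.945
endloop
endfacet
facet normal -0.048 -0.018 0.999
outer loop
vertex -0.814 -0.202 1.982
vertex -1.614 -0.099 1.945
vertex -1.397 -1.578 1.929
endloop
endfacet
facet normal 0.130 0.817 -0.562
outer loop
vertex -1.614 -0.099 1.945
vertex -1.243 -0.622 1.271
vertex -2.134 -0.39 1.402
endloop
endfacet
facet normal -0.688 -0.109 0.717
outer loop
vertex -1.614 -0.099 1.945
vertex -2.134 -0.39 1.402
vertex -1.397 -1.578 1.929
endloop
endfacet
facet normal 0.130 0.817 -0.561
outer loop
vertex -2.134 -0.39 1.402
vertex -1.243 -0.622 1.271
vertex -1.984 -0.855 0.76
endloop
endfacet
facet normal -0.868 -0.476 0.142
outer loop
vertex -2.134 -0.39 1.402
vertex -1.984 -0.855 0.76
vertex -1.397 -1.578 1.929
endloop
endfacet
facet normal 0.131 0.817 -0.562
outer loop
vertex -1.984 -0.855 0.76
vertex -1.243 -0.622 1.271
vertex -1.276 -1.145 0.503
endloop
endfacet
facet normal -0.452 -0.842 -0.294
outer loop
vertex -1.984 -0.855 0.76
vertex -1.276 -1.145 0.503
vertex -1.397 -1.578 1.929
endloop
endfacet
facet normal 0.131 0.817 -0.562
outer loop
vertex -1.276 -1.145 0.503
vertex -1.243 -0.622 1.271
vertex -0.543 -1.041 0.825
endloop
endfacet
facet normal 0.248 -0.933 -0.262
outer loop
vertex -1.276 -1.145 0.503
vertex -0.543 -1.041 0.825
vertex -1.397 -1.578 1.929
endloop
endfacet
facet normal 0.131 0.817 -0.561
outer loop
vertex -0.543 -1.041 0.825
vertex -1.243 -0.622 1.271
vertex -0.338 -0.622 1.483
endloop
endfacet
facet normal 0.703 -0.679 0.213
outer loop
vertex -0.543 -1.041 0.825
vertex -0.338 -0.622 1.483
vertex -1.397 -1.578 1.929
endloop
endfacet
facet normal 0.132 0.817 -0.562
outer loop
vertex -0.338 -0.622 1.483
vertex -1.243 -0.622 1.271
vertex -0.814 -0.202 1.982
endloop
endfacet
facet normal 0.572 -0.272 0.774
outer loop
vertex -0.338 -0.622 1.483
vertex -0.814 -0.202 1.982
vertex -1.397 -1.578 1.929
endloop
endfacet

endsolid


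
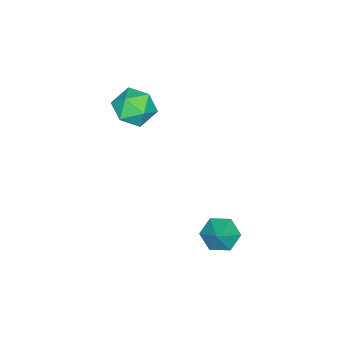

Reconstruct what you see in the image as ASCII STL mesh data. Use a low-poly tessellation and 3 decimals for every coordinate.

solid 
facet normal 0.260 0.941 -0.216
outer loop
vertex -0.375 -2.215 1.832
vertex -1.267 -1.845 2.368
vertex -0.315 -1.984 2.91
endloop
endfacet
facet normal 0.837 0.523 -0.159
outer loop
vertex -0.375 -2.215 1.832
vertex -0.315 -1.984 2.91
vertex 0.175 -2.889 2.511
endloop
endfacet
facet normal 0.774 -0.006 -0.633
outer loop
vertex -0.375 -2.215 1.832
vertex 0.175 -2.889 2.511
vertex -0.473 -3.309 1.722
endloop
endfacet
facet normal 0.158 0.085 -0.984
outer loop
vertex -0.375 -2.215 1.832
vertex -0.473 -3.309 1.722
vertex -1.364 -2.664 1.634
endloop
endfacet
facet normal -0.159 0.669 -0.726
outer loop
vertex -0.375 -2.215 1.832
vertex -1.364 -2.664 1.634
vertex -1.267 -1.845 2.368
endloop
endfacet
facet normal 0.837 0.235 0.494
outer loop
vertex 0.175 -2.889 2.511
vertex -0.315 -1.984 2.91
vertex -0.376 -2.936 3.466
endloop
endfacet
facet normal -0.096 0.911 0.402
outer loop
vertex -0.315 -1.984 2.91
vertex -1.267 -1.845 2.368
vertex -1.267 -2.291 3.378
endloop
endfacet
facet normal -0.774 0.471 -0.423
outer loop
vertex -1.267 -1.845 2.368
vertex -1.364 -2.664 1.634
vertex -1.915 -2.711 2.589
endloop
endfacet
facet normal -0.260 -0.474 -0.841
outer loop
vertex -1.364 -2.664 1.634
vertex -0.473 -3.309 1.722
vertex -1.425 -3.616 2.19
endloop
endfacet
facet normal 0.735 -0.620 -0.274
outer loop
vertex -0.473 -3.309 1.722
vertex 0.175 -2.889 2.511
vertex -0.473 -3.755 2.732
endloop
endfacet
facet normal -0.158 -0.085 0.984
outer loop
vertex -1.365 -3.385 3.268
vertex -0.376 -2.936 3.466
vertex -1.267 -2.291 3.378
endloop
endfacet
facet normal -0.774 0.006 0.633
outer loop
vertex -1.365 -3.385 3.268
vertex -1.267 -2.291 3.378
vertex -1.915 -2.711 2.589
endloop
endfacet
facet normal -0.837 -0.523 0.159
outer loop
vertex -1.365 -3.385 3.268
vertex -1.915 -2.711 2.589
vertex -1.425 -3.616 2.19
endloop
endfacet
facet normal -0.260 -0.941 0.216
outer loop
vertex -1.365 -3.385 3.268
vertex -1.425 -3.616 2.19
vertex -0.473 -3.755 2.732
endloop
endfacet
facet normal 0.159 -0.669 0.726
outer loop
vertex -1.365 -3.385 3.268
vertex -0.473 -3.755 2.732
vertex -0.376 -2.936 3.466
endloop
endfacet
facet normal 0.260 0.474 0.841
outer loop
vertex -1.267 -2.291 3.378
vertex -0.376 -2.936 3.466
vertex -0.315 -1.984 2.91
endloop
endfacet
facet normal -0.735 0.620 0.274
outer loop
vertex -1.915 -2.711 2.589
vertex -1.267 -2.291 3.378
vertex -1.267 -1.845 2.368
endloop
endfacet
facet normal -0.837 -0.235 -0.494
outer loop
vertex -1.425 -3.616 2.19
vertex -1.915 -2.711 2.589
vertex -1.364 -2.664 1.634
endloop
endfacet
facet normal 0.096 -0.911 -0.402
outer loop
vertex -0.473 -3.755 2.732
vertex -1.425 -3.616 2.19
vertex -0.473 -3.309 1.722
endloop
endfacet
facet normal 0.774 -0.471 0.423
outer loop
vertex -0.376 -2.936 3.466
vertex -0.473 -3.755 2.732
vertex 0.175 -2.889 2.511
endloop
endfacet
facet normal -0.705 -0.250 -0.664
outer loop
vertex 1.811 2.484 -2.692
vertex 1.174 2.651 -2.078
vertex 1.456 3.308 -2.625
endloop
endfacet
facet normal 0.863 0.397 -0.313
outer loop
vertex 1.811 2.484 -2.692
vertex 1.456 3.308 -2.625
vertex 2.126 2.989 -1.182
endloop
endfacet
facet normal -0.705 -0.250 -0.664
outer loop
vertex 1.456 3.308 -2.625
vertex 1.174 2.651 -2.078
vertex 0.819 3.475 -2.011
endloop
endfacet
facet normal 0.311 0.948 0.065
outer loop
vertex 1.456 3.308 -2.625
vertex 0.819 3.475 -2.011
vertex 2.126 2.989 -1.182
endloop
endfacet
facet normal -0.705 -0.250 -0.664
outer loop
vertex 0.819 3.475 -2.011
vertex 1.174 2.651 -2.078
vertex 0.537 2.818 -1.465
endloop
endfacet
facet normal -0.199 0.675 0.710
outer loop
vertex 0.819 3.475 -2.011
vertex 0.537 2.818 -1.465
vertex 2.126 2.989 -1.182
endloop
endfacet
facet normal -0.705 -0.250 -0.664
outer loop
vertex 0.537 2.818 -1.465
vertex 1.174 2.651 -2.078
vertex 0.893 1.994 -1.532
endloop
endfacet
facet normal -0.158 -0.148 0.976
outer loop
vertex 0.537 2.818 -1.465
vertex 0.893 1.994 -1.532
vertex 2.126 2.989 -1.182
endloop
endfacet
facet normal -0.705 -0.250 -0.664
outer loop
vertex 0.893 1.994 -1.532
vertex 1.174 2.651 -2.078
vertex 1.53 1.827 -2.145
endloop
endfacet
facet normal 0.393 -0.698 0.599
outer loop
vertex 0.893 1.994 -1.532
vertex 1.53 1.827 -2.145
vertex 2.126 2.989 -1.182
endloop
endfacet
facet normal -0.705 -0.251 -0.663
outer loop
vertex 1.53 1.827 -2.145
vertex 1.174 2.651 -2.078
vertex 1.811 2.484 -2.692
endloop
endfacet
facet normal 0.904 -0.425 -0.046
outer loop
vertex 1.53 1.827 -2.145
vertex 1.811 2.484 -2.692
vertex 2.126 2.989 -1.182
endloop
endfacet

endsolid


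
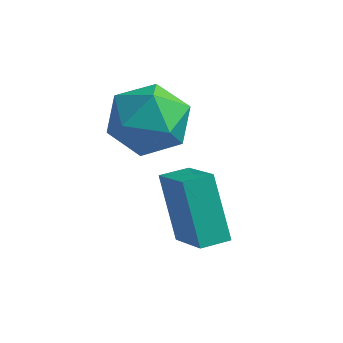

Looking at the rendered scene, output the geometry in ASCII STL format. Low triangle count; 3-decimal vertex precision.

solid 
facet normal -0.773 0.510 0.378
outer loop
vertex -1.509 -1.248 1.874
vertex -1.498 -1.969 2.87
vertex -0.827 -0.938 2.85
endloop
endfacet
facet normal -0.369 0.929 -0.037
outer loop
vertex -1.509 -1.248 1.874
vertex -0.827 -0.938 2.85
vertex -0.373 -0.803 1.714
endloop
endfacet
facet normal -0.347 0.638 -0.688
outer loop
vertex -1.509 -1.248 1.874
vertex -0.373 -0.803 1.714
vertex -0.764 -1.75 1.033
endloop
endfacet
facet normal -0.736 0.040 -0.676
outer loop
vertex -1.509 -1.248 1.874
vertex -0.764 -1.75 1.033
vertex -1.46 -2.47 1.748
endloop
endfacet
facet normal -0.999 -0.038 -0.017
outer loop
vertex -1.509 -1.248 1.874
vertex -1.46 -2.47 1.748
vertex -1.498 -1.969 2.87
endloop
endfacet
facet normal 0.295 0.928 0.228
outer loop
vertex -0.373 -0.803 1.714
vertex -0.827 -0.938 2.85
vertex 0.34 -1.25 2.612
endloop
endfacet
facet normal -0.359 0.251 0.899
outer loop
vertex -0.827 -0.938 2.85
vertex -1.498 -1.969 2.87
vertex -0.356 -1.97 3.327
endloop
endfacet
facet normal -0.726 -0.637 0.260
outer loop
vertex -1.498 -1.969 2.87
vertex -1.46 -2.47 1.748
vertex -0.747 -2.917 2.646
endloop
endfacet
facet normal -0.301 -0.510 -0.806
outer loop
vertex -1.46 -2.47 1.748
vertex -0.764 -1.75 1.033
vertex -0.293 -2.782 1.51
endloop
endfacet
facet normal 0.331 0.457 -0.826
outer loop
vertex -0.764 -1.75 1.033
vertex -0.373 -0.803 1.714
vertex 0.378 -1.751 1.49
endloop
endfacet
facet normal 0.736 -0.040 0.676
outer loop
vertex 0.389 -2.472 2.486
vertex 0.34 -1.25 2.612
vertex -0.356 -1.97 3.327
endloop
endfacet
facet normal 0.347 -0.638 0.688
outer loop
vertex 0.389 -2.472 2.486
vertex -0.356 -1.97 3.327
vertex -0.747 -2.917 2.646
endloop
endfacet
facet normal 0.369 -0.929 0.037
outer loop
vertex 0.389 -2.472 2.486
vertex -0.747 -2.917 2.646
vertex -0.293 -2.782 1.51
endloop
endfacet
facet normal 0.773 -0.510 -0.378
outer loop
vertex 0.389 -2.472 2.486
vertex -0.293 -2.782 1.51
vertex 0.378 -1.751 1.49
endloop
endfacet
facet normal 0.999 0.038 0.017
outer loop
vertex 0.389 -2.472 2.486
vertex 0.378 -1.751 1.49
vertex 0.34 -1.25 2.612
endloop
endfacet
facet normal 0.301 0.510 0.806
outer loop
vertex -0.356 -1.97 3.327
vertex 0.34 -1.25 2.612
vertex -0.827 -0.938 2.85
endloop
endfacet
facet normal -0.331 -0.457 0.826
outer loop
vertex -0.747 -2.917 2.646
vertex -0.356 -1.97 3.327
vertex -1.498 -1.969 2.87
endloop
endfacet
facet normal -0.295 -0.928 -0.228
outer loop
vertex -0.293 -2.782 1.51
vertex -0.747 -2.917 2.646
vertex -1.46 -2.47 1.748
endloop
endfacet
facet normal 0.359 -0.251 -0.899
outer loop
vertex 0.378 -1.751 1.49
vertex -0.293 -2.782 1.51
vertex -0.764 -1.75 1.033
endloop
endfacet
facet normal 0.726 0.637 -0.260
outer loop
vertex 0.34 -1.25 2.612
vertex 0.378 -1.751 1.49
vertex -0.373 -0.803 1.714
endloop
endfacet
facet normal -0.420 0.330 0.845
outer loop
vertex 1.392 -3.677 1.875
vertex 1.907 -3.001 1.867
vertex 0.257 -2.824 0.978
endloop
endfacet
facet normal -0.606 -0.795 0.010
outer loop
vertex 1.113 -3.499 -0.747
vertex 1.392 -3.677 1.875
vertex 0.257 -2.824 0.978
endloop
endfacet
facet normal -0.420 0.331 0.845
outer loop
vertex 0.257 -2.824 0.978
vertex 1.907 -3.001 1.867
vertex 0.772 -2.148 0.969
endloop
endfacet
facet normal -0.676 0.508 -0.534
outer loop
vertex 0.772 -2.148 0.969
vertex 1.113 -3.499 -0.747
vertex 0.257 -2.824 0.978
endloop
endfacet
facet normal 0.676 -0.508 0.534
outer loop
vertex 1.392 -3.677 1.875
vertex 2.763 -3.676 0.142
vertex 1.907 -3.001 1.867
endloop
endfacet
facet normal -0.606 -0.795 0.010
outer loop
vertex 2.248 -4.352 0.151
vertex 1.392 -3.677 1.875
vertex 1.113 -3.499 -0.747
endloop
endfacet
facet normal 0.676 -0.508 0.534
outer loop
vertex 2.248 -4.352 0.151
vertex 2.763 -3.676 0.142
vertex 1.392 -3.677 1.875
endloop
endfacet
facet normal 0.606 0.795 -0.010
outer loop
vertex 1.907 -3.001 1.867
vertex 2.763 -3.676 0.142
vertex 0.772 -2.148 0.969
endloop
endfacet
facet normal -0.675 0.508 -0.534
outer loop
vertex 1.628 -2.823 -0.755
vertex 1.113 -3.499 -0.747
vertex 0.772 -2.148 0.969
endloop
endfacet
facet normal 0.606 0.795 -0.010
outer loop
vertex 0.772 -2.148 0.969
vertex 2.763 -3.676 0.142
vertex 1.628 -2.823 -0.755
endloop
endfacet
facet normal 0.420 -0.330 -0.845
outer loop
vertex 1.628 -2.823 -0.755
vertex 2.248 -4.352 0.151
vertex 1.113 -3.499 -0.747
endloop
endfacet
facet normal 0.419 -0.331 -0.845
outer loop
vertex 2.763 -3.676 0.142
vertex 2.248 -4.352 0.151
vertex 1.628 -2.823 -0.755
endloop
endfacet

endsolid


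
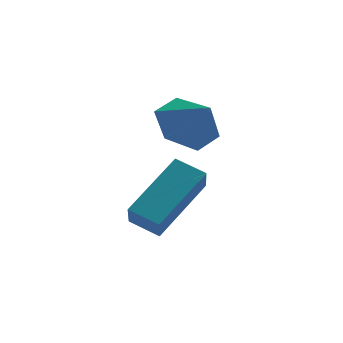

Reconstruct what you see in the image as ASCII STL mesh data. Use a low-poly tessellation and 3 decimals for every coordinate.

solid 
facet normal -0.898 0.187 0.398
outer loop
vertex 2.784 -4.41 1.048
vertex 3.559 -3.119 2.191
vertex 2.635 -3.746 0.399
endloop
endfacet
facet normal -0.409 -0.683 -0.605
outer loop
vertex 3.381 -3.901 0.069
vertex 2.784 -4.41 1.048
vertex 2.635 -3.746 0.399
endloop
endfacet
facet normal -0.898 0.187 0.398
outer loop
vertex 2.635 -3.746 0.399
vertex 3.559 -3.119 2.191
vertex 3.41 -2.455 1.543
endloop
endfacet
facet normal -0.158 0.706 -0.690
outer loop
vertex 3.41 -2.455 1.543
vertex 3.381 -3.901 0.069
vertex 2.635 -3.746 0.399
endloop
endfacet
facet normal 0.159 -0.706 0.690
outer loop
vertex 2.784 -4.41 1.048
vertex 4.305 -3.274 1.861
vertex 3.559 -3.119 2.191
endloop
endfacet
facet normal -0.410 -0.682 -0.605
outer loop
vertex 3.53 -4.565 0.717
vertex 2.784 -4.41 1.048
vertex 3.381 -3.901 0.069
endloop
endfacet
facet normal 0.159 -0.707 0.690
outer loop
vertex 3.53 -4.565 0.717
vertex 4.305 -3.274 1.861
vertex 2.784 -4.41 1.048
endloop
endfacet
facet normal 0.410 0.683 0.605
outer loop
vertex 3.559 -3.119 2.191
vertex 4.305 -3.274 1.861
vertex 3.41 -2.455 1.543
endloop
endfacet
facet normal -0.159 0.706 -0.690
outer loop
vertex 4.156 -2.61 1.212
vertex 3.381 -3.901 0.069
vertex 3.41 -2.455 1.543
endloop
endfacet
facet normal 0.410 0.683 0.605
outer loop
vertex 3.41 -2.455 1.543
vertex 4.305 -3.274 1.861
vertex 4.156 -2.61 1.212
endloop
endfacet
facet normal 0.898 -0.187 -0.398
outer loop
vertex 4.156 -2.61 1.212
vertex 3.53 -4.565 0.717
vertex 3.381 -3.901 0.069
endloop
endfacet
facet normal 0.898 -0.187 -0.398
outer loop
vertex 4.305 -3.274 1.861
vertex 3.53 -4.565 0.717
vertex 4.156 -2.61 1.212
endloop
endfacet
facet normal -0.603 0.440 -0.665
outer loop
vertex 3.836 -2.03 2.07
vertex 3.474 -1.542 2.721
vertex 4.184 -1.238 2.279
endloop
endfacet
facet normal 0.916 -0.352 -0.191
outer loop
vertex 3.836 -2.03 2.07
vertex 4.184 -1.238 2.279
vertex 4.126 -2.018 3.439
endloop
endfacet
facet normal -0.603 0.440 -0.665
outer loop
vertex 4.184 -1.238 2.279
vertex 3.474 -1.542 2.721
vertex 3.823 -0.75 2.929
endloop
endfacet
facet normal 0.909 0.323 0.263
outer loop
vertex 4.184 -1.238 2.279
vertex 3.823 -0.75 2.929
vertex 4.126 -2.018 3.439
endloop
endfacet
facet normal -0.603 0.440 -0.665
outer loop
vertex 3.823 -0.75 2.929
vertex 3.474 -1.542 2.721
vertex 3.113 -1.054 3.372
endloop
endfacet
facet normal 0.344 0.420 0.840
outer loop
vertex 3.823 -0.75 2.929
vertex 3.113 -1.054 3.372
vertex 4.126 -2.018 3.439
endloop
endfacet
facet normal -0.603 0.441 -0.665
outer loop
vertex 3.113 -1.054 3.372
vertex 3.474 -1.542 2.721
vertex 2.764 -1.846 3.163
endloop
endfacet
facet normal -0.215 -0.159 0.963
outer loop
vertex 3.113 -1.054 3.372
vertex 2.764 -1.846 3.163
vertex 4.126 -2.018 3.439
endloop
endfacet
facet normal -0.603 0.440 -0.665
outer loop
vertex 2.764 -1.846 3.163
vertex 3.474 -1.542 2.721
vertex 3.126 -2.334 2.512
endloop
endfacet
facet normal -0.209 -0.835 0.510
outer loop
vertex 2.764 -1.846 3.163
vertex 3.126 -2.334 2.512
vertex 4.126 -2.018 3.439
endloop
endfacet
facet normal -0.603 0.440 -0.665
outer loop
vertex 3.126 -2.334 2.512
vertex 3.474 -1.542 2.721
vertex 3.836 -2.03 2.07
endloop
endfacet
facet normal 0.357 -0.932 -0.067
outer loop
vertex 3.126 -2.334 2.512
vertex 3.836 -2.03 2.07
vertex 4.126 -2.018 3.439
endloop
endfacet

endsolid


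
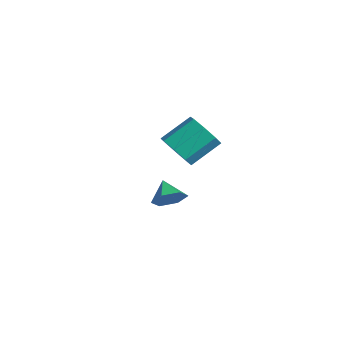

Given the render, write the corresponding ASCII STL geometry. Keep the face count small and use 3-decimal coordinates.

solid 
facet normal -0.025 -0.821 -0.570
outer loop
vertex 4.461 -1.116 3.006
vertex 3.901 -0.74 2.489
vertex 4.749 -0.789 2.522
endloop
endfacet
facet normal 0.897 -0.271 0.350
outer loop
vertex 4.461 -1.116 3.006
vertex 4.749 -0.789 2.522
vertex 4.5 0.124 3.867
endloop
endfacet
facet normal 0.897 -0.270 0.349
outer loop
vertex 4.5 0.124 3.867
vertex 4.749 -0.789 2.522
vertex 4.787 0.451 3.383
endloop
endfacet
facet normal 0.026 0.821 0.570
outer loop
vertex 4.5 0.124 3.867
vertex 4.787 0.451 3.383
vertex 3.939 0.5 3.351
endloop
endfacet
facet normal -0.025 -0.821 -0.570
outer loop
vertex 4.749 -0.789 2.522
vertex 3.901 -0.74 2.489
vertex 4.539 -0.434 2.02
endloop
endfacet
facet normal 0.946 0.165 -0.279
outer loop
vertex 4.749 -0.789 2.522
vertex 4.539 -0.434 2.02
vertex 4.787 0.451 3.383
endloop
endfacet
facet normal 0.946 0.164 -0.278
outer loop
vertex 4.787 0.451 3.383
vertex 4.539 -0.434 2.02
vertex 4.578 0.806 2.881
endloop
endfacet
facet normal 0.026 0.821 0.570
outer loop
vertex 4.787 0.451 3.383
vertex 4.578 0.806 2.881
vertex 3.939 0.5 3.351
endloop
endfacet
facet normal -0.026 -0.821 -0.571
outer loop
vertex 4.539 -0.434 2.02
vertex 3.901 -0.74 2.489
vertex 3.956 -0.257 1.792
endloop
endfacet
facet normal 0.443 0.502 -0.743
outer loop
vertex 4.539 -0.434 2.02
vertex 3.956 -0.257 1.792
vertex 4.578 0.806 2.881
endloop
endfacet
facet normal 0.442 0.502 -0.743
outer loop
vertex 4.578 0.806 2.881
vertex 3.956 -0.257 1.792
vertex 3.994 0.983 2.653
endloop
endfacet
facet normal 0.026 0.821 0.570
outer loop
vertex 4.578 0.806 2.881
vertex 3.994 0.983 2.653
vertex 3.939 0.5 3.351
endloop
endfacet
facet normal -0.025 -0.821 -0.571
outer loop
vertex 3.956 -0.257 1.792
vertex 3.901 -0.74 2.489
vertex 3.34 -0.364 1.973
endloop
endfacet
facet normal -0.322 0.547 -0.773
outer loop
vertex 3.956 -0.257 1.792
vertex 3.34 -0.364 1.973
vertex 3.994 0.983 2.653
endloop
endfacet
facet normal -0.323 0.547 -0.773
outer loop
vertex 3.994 0.983 2.653
vertex 3.34 -0.364 1.973
vertex 3.379 0.876 2.834
endloop
endfacet
facet normal 0.025 0.821 0.570
outer loop
vertex 3.994 0.983 2.653
vertex 3.379 0.876 2.834
vertex 3.939 0.5 3.351
endloop
endfacet
facet normal -0.026 -0.821 -0.570
outer loop
vertex 3.34 -0.364 1.973
vertex 3.901 -0.74 2.489
vertex 3.053 -0.691 2.457
endloop
endfacet
facet normal -0.897 0.271 -0.349
outer loop
vertex 3.34 -0.364 1.973
vertex 3.053 -0.691 2.457
vertex 3.379 0.876 2.834
endloop
endfacet
facet normal -0.897 0.271 -0.350
outer loop
vertex 3.379 0.876 2.834
vertex 3.053 -0.691 2.457
vertex 3.091 0.549 3.318
endloop
endfacet
facet normal 0.025 0.821 0.570
outer loop
vertex 3.379 0.876 2.834
vertex 3.091 0.549 3.318
vertex 3.939 0.5 3.351
endloop
endfacet
facet normal -0.026 -0.821 -0.570
outer loop
vertex 3.053 -0.691 2.457
vertex 3.901 -0.74 2.489
vertex 3.262 -1.046 2.959
endloop
endfacet
facet normal -0.946 -0.164 0.278
outer loop
vertex 3.053 -0.691 2.457
vertex 3.262 -1.046 2.959
vertex 3.091 0.549 3.318
endloop
endfacet
facet normal -0.946 -0.164 0.280
outer loop
vertex 3.091 0.549 3.318
vertex 3.262 -1.046 2.959
vertex 3.301 0.194 3.82
endloop
endfacet
facet normal 0.025 0.821 0.570
outer loop
vertex 3.091 0.549 3.318
vertex 3.301 0.194 3.82
vertex 3.939 0.5 3.351
endloop
endfacet
facet normal -0.026 -0.821 -0.570
outer loop
vertex 3.262 -1.046 2.959
vertex 3.901 -0.74 2.489
vertex 3.846 -1.223 3.187
endloop
endfacet
facet normal -0.442 -0.502 0.743
outer loop
vertex 3.262 -1.046 2.959
vertex 3.846 -1.223 3.187
vertex 3.301 0.194 3.82
endloop
endfacet
facet normal -0.443 -0.502 0.743
outer loop
vertex 3.301 0.194 3.82
vertex 3.846 -1.223 3.187
vertex 3.884 0.017 4.048
endloop
endfacet
facet normal 0.026 0.821 0.571
outer loop
vertex 3.301 0.194 3.82
vertex 3.884 0.017 4.048
vertex 3.939 0.5 3.351
endloop
endfacet
facet normal -0.025 -0.821 -0.570
outer loop
vertex 3.846 -1.223 3.187
vertex 3.901 -0.74 2.489
vertex 4.461 -1.116 3.006
endloop
endfacet
facet normal 0.323 -0.547 0.773
outer loop
vertex 3.846 -1.223 3.187
vertex 4.461 -1.116 3.006
vertex 3.884 0.017 4.048
endloop
endfacet
facet normal 0.322 -0.547 0.773
outer loop
vertex 3.884 0.017 4.048
vertex 4.461 -1.116 3.006
vertex 4.5 0.124 3.867
endloop
endfacet
facet normal 0.025 0.821 0.571
outer loop
vertex 3.884 0.017 4.048
vertex 4.5 0.124 3.867
vertex 3.939 0.5 3.351
endloop
endfacet
facet normal 0.819 -0.135 -0.558
outer loop
vertex 1.989 0.464 -1.201
vertex 1.556 0.23 -1.78
vertex 1.727 0.967 -1.707
endloop
endfacet
facet normal -0.050 0.695 0.717
outer loop
vertex 1.989 0.464 -1.201
vertex 1.727 0.967 -1.707
vertex 0.704 0.37 -1.2
endloop
endfacet
facet normal 0.818 -0.134 -0.559
outer loop
vertex 1.727 0.967 -1.707
vertex 1.556 0.23 -1.78
vertex 1.293 0.733 -2.286
endloop
endfacet
facet normal -0.496 0.868 0.021
outer loop
vertex 1.727 0.967 -1.707
vertex 1.293 0.733 -2.286
vertex 0.704 0.37 -1.2
endloop
endfacet
facet normal 0.818 -0.134 -0.559
outer loop
vertex 1.293 0.733 -2.286
vertex 1.556 0.23 -1.78
vertex 1.122 -0.004 -2.359
endloop
endfacet
facet normal -0.884 0.245 -0.398
outer loop
vertex 1.293 0.733 -2.286
vertex 1.122 -0.004 -2.359
vertex 0.704 0.37 -1.2
endloop
endfacet
facet normal 0.818 -0.134 -0.559
outer loop
vertex 1.122 -0.004 -2.359
vertex 1.556 0.23 -1.78
vertex 1.385 -0.507 -1.853
endloop
endfacet
facet normal -0.825 -0.552 -0.120
outer loop
vertex 1.122 -0.004 -2.359
vertex 1.385 -0.507 -1.853
vertex 0.704 0.37 -1.2
endloop
endfacet
facet normal 0.818 -0.135 -0.559
outer loop
vertex 1.385 -0.507 -1.853
vertex 1.556 0.23 -1.78
vertex 1.818 -0.273 -1.275
endloop
endfacet
facet normal -0.379 -0.724 0.577
outer loop
vertex 1.385 -0.507 -1.853
vertex 1.818 -0.273 -1.275
vertex 0.704 0.37 -1.2
endloop
endfacet
facet normal 0.819 -0.134 -0.558
outer loop
vertex 1.818 -0.273 -1.275
vertex 1.556 0.23 -1.78
vertex 1.989 0.464 -1.201
endloop
endfacet
facet normal 0.008 -0.102 0.995
outer loop
vertex 1.818 -0.273 -1.275
vertex 1.989 0.464 -1.201
vertex 0.704 0.37 -1.2
endloop
endfacet

endsolid


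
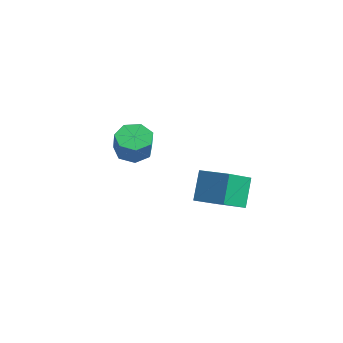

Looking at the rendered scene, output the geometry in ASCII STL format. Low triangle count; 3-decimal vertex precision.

solid 
facet normal -0.953 -0.094 -0.287
outer loop
vertex 0.21 -1.395 -2.05
vertex -0.171 -0.515 -1.071
vertex 0.395 -0.194 -3.059
endloop
endfacet
facet normal 0.279 -0.643 -0.714
outer loop
vertex 1.691 -0.065 -2.669
vertex 0.21 -1.395 -2.05
vertex 0.395 -0.194 -3.059
endloop
endfacet
facet normal -0.953 -0.095 -0.287
outer loop
vertex 0.395 -0.194 -3.059
vertex -0.171 -0.515 -1.071
vertex 0.013 0.686 -2.081
endloop
endfacet
facet normal 0.117 0.761 -0.639
outer loop
vertex 0.013 0.686 -2.081
vertex 1.691 -0.065 -2.669
vertex 0.395 -0.194 -3.059
endloop
endfacet
facet normal -0.116 -0.761 0.639
outer loop
vertex 0.21 -1.395 -2.05
vertex 1.125 -0.386 -0.681
vertex -0.171 -0.515 -1.071
endloop
endfacet
facet normal 0.279 -0.643 -0.713
outer loop
vertex 1.507 -1.266 -1.659
vertex 0.21 -1.395 -2.05
vertex 1.691 -0.065 -2.669
endloop
endfacet
facet normal -0.117 -0.761 0.639
outer loop
vertex 1.507 -1.266 -1.659
vertex 1.125 -0.386 -0.681
vertex 0.21 -1.395 -2.05
endloop
endfacet
facet normal -0.279 0.643 0.714
outer loop
vertex -0.171 -0.515 -1.071
vertex 1.125 -0.386 -0.681
vertex 0.013 0.686 -2.081
endloop
endfacet
facet normal 0.117 0.761 -0.638
outer loop
vertex 1.31 0.815 -1.69
vertex 1.691 -0.065 -2.669
vertex 0.013 0.686 -2.081
endloop
endfacet
facet normal -0.279 0.643 0.714
outer loop
vertex 0.013 0.686 -2.081
vertex 1.125 -0.386 -0.681
vertex 1.31 0.815 -1.69
endloop
endfacet
facet normal 0.954 0.095 0.286
outer loop
vertex 1.31 0.815 -1.69
vertex 1.507 -1.266 -1.659
vertex 1.691 -0.065 -2.669
endloop
endfacet
facet normal 0.953 0.095 0.287
outer loop
vertex 1.125 -0.386 -0.681
vertex 1.507 -1.266 -1.659
vertex 1.31 0.815 -1.69
endloop
endfacet
facet normal -0.179 0.146 -0.973
outer loop
vertex -3.275 0.437 -2.591
vertex -4.05 0.354 -2.461
vertex -3.615 1.013 -2.442
endloop
endfacet
facet normal 0.850 0.521 -0.077
outer loop
vertex -3.275 0.437 -2.591
vertex -3.615 1.013 -2.442
vertex -3.095 0.288 -1.608
endloop
endfacet
facet normal 0.851 0.520 -0.078
outer loop
vertex -3.095 0.288 -1.608
vertex -3.615 1.013 -2.442
vertex -3.434 0.865 -1.459
endloop
endfacet
facet normal 0.178 -0.147 0.973
outer loop
vertex -3.095 0.288 -1.608
vertex -3.434 0.865 -1.459
vertex -3.87 0.206 -1.479
endloop
endfacet
facet normal -0.179 0.146 -0.973
outer loop
vertex -3.615 1.013 -2.442
vertex -4.05 0.354 -2.461
vertex -4.282 1.094 -2.307
endloop
endfacet
facet normal 0.144 0.982 0.121
outer loop
vertex -3.615 1.013 -2.442
vertex -4.282 1.094 -2.307
vertex -3.434 0.865 -1.459
endloop
endfacet
facet normal 0.142 0.982 0.123
outer loop
vertex -3.434 0.865 -1.459
vertex -4.282 1.094 -2.307
vertex -4.102 0.945 -1.324
endloop
endfacet
facet normal 0.179 -0.148 0.973
outer loop
vertex -3.434 0.865 -1.459
vertex -4.102 0.945 -1.324
vertex -3.87 0.206 -1.479
endloop
endfacet
facet normal -0.178 0.147 -0.973
outer loop
vertex -4.282 1.094 -2.307
vertex -4.05 0.354 -2.461
vertex -4.775 0.617 -2.289
endloop
endfacet
facet normal -0.672 0.704 0.230
outer loop
vertex -4.282 1.094 -2.307
vertex -4.775 0.617 -2.289
vertex -4.102 0.945 -1.324
endloop
endfacet
facet normal -0.672 0.704 0.230
outer loop
vertex -4.102 0.945 -1.324
vertex -4.775 0.617 -2.289
vertex -4.594 0.469 -1.306
endloop
endfacet
facet normal 0.179 -0.148 0.973
outer loop
vertex -4.102 0.945 -1.324
vertex -4.594 0.469 -1.306
vertex -3.87 0.206 -1.479
endloop
endfacet
facet normal -0.178 0.146 -0.973
outer loop
vertex -4.775 0.617 -2.289
vertex -4.05 0.354 -2.461
vertex -4.722 -0.057 -2.4
endloop
endfacet
facet normal -0.981 -0.104 0.165
outer loop
vertex -4.775 0.617 -2.289
vertex -4.722 -0.057 -2.4
vertex -4.594 0.469 -1.306
endloop
endfacet
facet normal -0.981 -0.104 0.165
outer loop
vertex -4.594 0.469 -1.306
vertex -4.722 -0.057 -2.4
vertex -4.541 -0.206 -1.418
endloop
endfacet
facet normal 0.179 -0.147 0.973
outer loop
vertex -4.594 0.469 -1.306
vertex -4.541 -0.206 -1.418
vertex -3.87 0.206 -1.479
endloop
endfacet
facet normal -0.179 0.148 -0.973
outer loop
vertex -4.722 -0.057 -2.4
vertex -4.05 0.354 -2.461
vertex -4.163 -0.422 -2.558
endloop
endfacet
facet normal -0.551 -0.834 -0.025
outer loop
vertex -4.722 -0.057 -2.4
vertex -4.163 -0.422 -2.558
vertex -4.541 -0.206 -1.418
endloop
endfacet
facet normal -0.551 -0.834 -0.025
outer loop
vertex -4.541 -0.206 -1.418
vertex -4.163 -0.422 -2.558
vertex -3.983 -0.57 -1.575
endloop
endfacet
facet normal 0.178 -0.146 0.973
outer loop
vertex -4.541 -0.206 -1.418
vertex -3.983 -0.57 -1.575
vertex -3.87 0.206 -1.479
endloop
endfacet
facet normal -0.179 0.148 -0.973
outer loop
vertex -4.163 -0.422 -2.558
vertex -4.05 0.354 -2.461
vertex -3.519 -0.202 -2.643
endloop
endfacet
facet normal 0.294 -0.936 -0.195
outer loop
vertex -4.163 -0.422 -2.558
vertex -3.519 -0.202 -2.643
vertex -3.983 -0.57 -1.575
endloop
endfacet
facet normal 0.294 -0.936 -0.195
outer loop
vertex -3.983 -0.57 -1.575
vertex -3.519 -0.202 -2.643
vertex -3.339 -0.35 -1.66
endloop
endfacet
facet normal 0.178 -0.146 0.973
outer loop
vertex -3.983 -0.57 -1.575
vertex -3.339 -0.35 -1.66
vertex -3.87 0.206 -1.479
endloop
endfacet
facet normal -0.179 0.147 -0.973
outer loop
vertex -3.519 -0.202 -2.643
vertex -4.05 0.354 -2.461
vertex -3.275 0.437 -2.591
endloop
endfacet
facet normal 0.918 -0.333 -0.218
outer loop
vertex -3.519 -0.202 -2.643
vertex -3.275 0.437 -2.591
vertex -3.339 -0.35 -1.66
endloop
endfacet
facet normal 0.917 -0.333 -0.218
outer loop
vertex -3.339 -0.35 -1.66
vertex -3.275 0.437 -2.591
vertex -3.095 0.288 -1.608
endloop
endfacet
facet normal 0.178 -0.147 0.973
outer loop
vertex -3.339 -0.35 -1.66
vertex -3.095 0.288 -1.608
vertex -3.87 0.206 -1.479
endloop
endfacet

endsolid


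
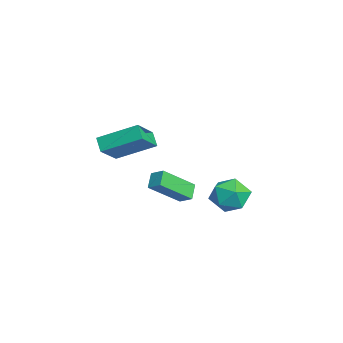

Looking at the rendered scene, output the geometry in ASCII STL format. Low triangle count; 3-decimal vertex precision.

solid 
facet normal -0.339 0.934 -0.109
outer loop
vertex -0.835 2.796 -4.656
vertex -1.47 2.673 -3.736
vertex -0.419 3.065 -3.645
endloop
endfacet
facet normal 0.324 0.872 -0.366
outer loop
vertex -0.835 2.796 -4.656
vertex -0.419 3.065 -3.645
vertex 0.221 2.515 -4.39
endloop
endfacet
facet normal 0.318 0.371 -0.872
outer loop
vertex -0.835 2.796 -4.656
vertex 0.221 2.515 -4.39
vertex -0.434 1.784 -4.94
endloop
endfacet
facet normal -0.349 0.123 -0.929
outer loop
vertex -0.835 2.796 -4.656
vertex -0.434 1.784 -4.94
vertex -1.479 1.882 -4.535
endloop
endfacet
facet normal -0.754 0.471 -0.458
outer loop
vertex -0.835 2.796 -4.656
vertex -1.479 1.882 -4.535
vertex -1.47 2.673 -3.736
endloop
endfacet
facet normal 0.746 0.645 0.164
outer loop
vertex 0.221 2.515 -4.39
vertex -0.419 3.065 -3.645
vertex 0.239 2.218 -3.305
endloop
endfacet
facet normal -0.328 0.746 0.579
outer loop
vertex -0.419 3.065 -3.645
vertex -1.47 2.673 -3.736
vertex -0.806 2.316 -2.9
endloop
endfacet
facet normal -1.000 -0.004 0.015
outer loop
vertex -1.47 2.673 -3.736
vertex -1.479 1.882 -4.535
vertex -1.461 1.585 -3.45
endloop
endfacet
facet normal -0.343 -0.567 -0.749
outer loop
vertex -1.479 1.882 -4.535
vertex -0.434 1.784 -4.94
vertex -0.821 1.035 -4.195
endloop
endfacet
facet normal 0.736 -0.166 -0.656
outer loop
vertex -0.434 1.784 -4.94
vertex 0.221 2.515 -4.39
vertex 0.23 1.427 -4.104
endloop
endfacet
facet normal 0.349 -0.123 0.929
outer loop
vertex -0.405 1.304 -3.184
vertex 0.239 2.218 -3.305
vertex -0.806 2.316 -2.9
endloop
endfacet
facet normal -0.318 -0.371 0.872
outer loop
vertex -0.405 1.304 -3.184
vertex -0.806 2.316 -2.9
vertex -1.461 1.585 -3.45
endloop
endfacet
facet normal -0.324 -0.872 0.366
outer loop
vertex -0.405 1.304 -3.184
vertex -1.461 1.585 -3.45
vertex -0.821 1.035 -4.195
endloop
endfacet
facet normal 0.339 -0.934 0.109
outer loop
vertex -0.405 1.304 -3.184
vertex -0.821 1.035 -4.195
vertex 0.23 1.427 -4.104
endloop
endfacet
facet normal 0.754 -0.471 0.458
outer loop
vertex -0.405 1.304 -3.184
vertex 0.23 1.427 -4.104
vertex 0.239 2.218 -3.305
endloop
endfacet
facet normal 0.343 0.567 0.749
outer loop
vertex -0.806 2.316 -2.9
vertex 0.239 2.218 -3.305
vertex -0.419 3.065 -3.645
endloop
endfacet
facet normal -0.736 0.166 0.656
outer loop
vertex -1.461 1.585 -3.45
vertex -0.806 2.316 -2.9
vertex -1.47 2.673 -3.736
endloop
endfacet
facet normal -0.746 -0.645 -0.164
outer loop
vertex -0.821 1.035 -4.195
vertex -1.461 1.585 -3.45
vertex -1.479 1.882 -4.535
endloop
endfacet
facet normal 0.328 -0.746 -0.579
outer loop
vertex 0.23 1.427 -4.104
vertex -0.821 1.035 -4.195
vertex -0.434 1.784 -4.94
endloop
endfacet
facet normal 1.000 0.004 -0.015
outer loop
vertex 0.239 2.218 -3.305
vertex 0.23 1.427 -4.104
vertex 0.221 2.515 -4.39
endloop
endfacet
facet normal -0.726 -0.166 0.667
outer loop
vertex 3.426 -2.666 2.826
vertex 2.337 -1.909 1.828
vertex 2.998 -4.494 1.906
endloop
endfacet
facet normal 0.656 -0.456 0.601
outer loop
vertex 3.623 -4.351 1.332
vertex 3.426 -2.666 2.826
vertex 2.998 -4.494 1.906
endloop
endfacet
facet normal -0.726 -0.166 0.667
outer loop
vertex 2.998 -4.494 1.906
vertex 2.337 -1.909 1.828
vertex 1.909 -3.736 0.908
endloop
endfacet
facet normal -0.205 -0.874 -0.441
outer loop
vertex 1.909 -3.736 0.908
vertex 3.623 -4.351 1.332
vertex 2.998 -4.494 1.906
endloop
endfacet
facet normal 0.204 0.874 0.440
outer loop
vertex 3.426 -2.666 2.826
vertex 2.962 -1.766 1.254
vertex 2.337 -1.909 1.828
endloop
endfacet
facet normal 0.656 -0.456 0.601
outer loop
vertex 4.051 -2.524 2.252
vertex 3.426 -2.666 2.826
vertex 3.623 -4.351 1.332
endloop
endfacet
facet normal 0.205 0.874 0.440
outer loop
vertex 4.051 -2.524 2.252
vertex 2.962 -1.766 1.254
vertex 3.426 -2.666 2.826
endloop
endfacet
facet normal -0.656 0.456 -0.601
outer loop
vertex 2.337 -1.909 1.828
vertex 2.962 -1.766 1.254
vertex 1.909 -3.736 0.908
endloop
endfacet
facet normal -0.205 -0.874 -0.440
outer loop
vertex 2.534 -3.594 0.334
vertex 3.623 -4.351 1.332
vertex 1.909 -3.736 0.908
endloop
endfacet
facet normal -0.656 0.456 -0.601
outer loop
vertex 1.909 -3.736 0.908
vertex 2.962 -1.766 1.254
vertex 2.534 -3.594 0.334
endloop
endfacet
facet normal 0.726 0.166 -0.667
outer loop
vertex 2.534 -3.594 0.334
vertex 4.051 -2.524 2.252
vertex 3.623 -4.351 1.332
endloop
endfacet
facet normal 0.726 0.166 -0.667
outer loop
vertex 2.962 -1.766 1.254
vertex 4.051 -2.524 2.252
vertex 2.534 -3.594 0.334
endloop
endfacet
facet normal -0.603 -0.641 -0.474
outer loop
vertex -0.597 -1.885 -3.186
vertex -1.309 -1.661 -2.583
vertex -1.233 -0.291 -4.531
endloop
endfacet
facet normal 0.742 -0.234 -0.628
outer loop
vertex -0.731 0.241 -4.137
vertex -0.597 -1.885 -3.186
vertex -1.233 -0.291 -4.531
endloop
endfacet
facet normal -0.604 -0.641 -0.474
outer loop
vertex -1.233 -0.291 -4.531
vertex -1.309 -1.661 -2.583
vertex -1.945 -0.067 -3.927
endloop
endfacet
facet normal -0.292 0.732 -0.616
outer loop
vertex -1.945 -0.067 -3.927
vertex -0.731 0.241 -4.137
vertex -1.233 -0.291 -4.531
endloop
endfacet
facet normal 0.292 -0.732 0.616
outer loop
vertex -0.597 -1.885 -3.186
vertex -0.807 -1.129 -2.189
vertex -1.309 -1.661 -2.583
endloop
endfacet
facet normal 0.741 -0.235 -0.629
outer loop
vertex -0.095 -1.353 -2.793
vertex -0.597 -1.885 -3.186
vertex -0.731 0.241 -4.137
endloop
endfacet
facet normal 0.293 -0.731 0.616
outer loop
vertex -0.095 -1.353 -2.793
vertex -0.807 -1.129 -2.189
vertex -0.597 -1.885 -3.186
endloop
endfacet
facet normal -0.742 0.234 0.629
outer loop
vertex -1.309 -1.661 -2.583
vertex -0.807 -1.129 -2.189
vertex -1.945 -0.067 -3.927
endloop
endfacet
facet normal -0.292 0.731 -0.617
outer loop
vertex -1.443 0.465 -3.534
vertex -0.731 0.241 -4.137
vertex -1.945 -0.067 -3.927
endloop
endfacet
facet normal -0.741 0.235 0.629
outer loop
vertex -1.945 -0.067 -3.927
vertex -0.807 -1.129 -2.189
vertex -1.443 0.465 -3.534
endloop
endfacet
facet normal 0.603 0.641 0.474
outer loop
vertex -1.443 0.465 -3.534
vertex -0.095 -1.353 -2.793
vertex -0.731 0.241 -4.137
endloop
endfacet
facet normal 0.604 0.641 0.474
outer loop
vertex -0.807 -1.129 -2.189
vertex -0.095 -1.353 -2.793
vertex -1.443 0.465 -3.534
endloop
endfacet

endsolid
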